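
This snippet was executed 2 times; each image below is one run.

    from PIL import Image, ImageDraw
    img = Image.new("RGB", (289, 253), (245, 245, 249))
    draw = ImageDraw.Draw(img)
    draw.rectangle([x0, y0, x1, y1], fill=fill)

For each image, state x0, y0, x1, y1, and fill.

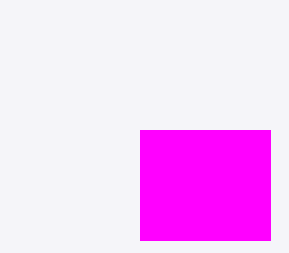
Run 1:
x0 = 140; y0 = 130; x1 = 270; y1 = 240; fill = 'magenta'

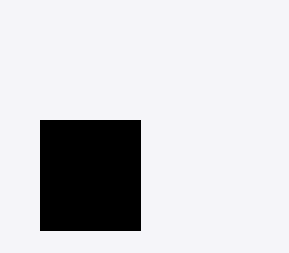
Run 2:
x0 = 40, y0 = 120, x1 = 140, y1 = 230, fill = 'black'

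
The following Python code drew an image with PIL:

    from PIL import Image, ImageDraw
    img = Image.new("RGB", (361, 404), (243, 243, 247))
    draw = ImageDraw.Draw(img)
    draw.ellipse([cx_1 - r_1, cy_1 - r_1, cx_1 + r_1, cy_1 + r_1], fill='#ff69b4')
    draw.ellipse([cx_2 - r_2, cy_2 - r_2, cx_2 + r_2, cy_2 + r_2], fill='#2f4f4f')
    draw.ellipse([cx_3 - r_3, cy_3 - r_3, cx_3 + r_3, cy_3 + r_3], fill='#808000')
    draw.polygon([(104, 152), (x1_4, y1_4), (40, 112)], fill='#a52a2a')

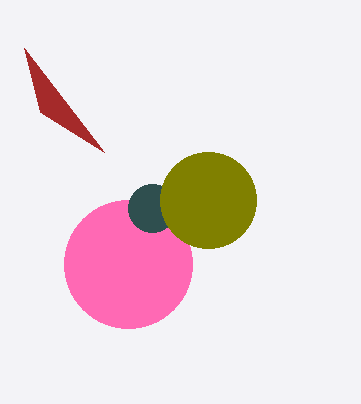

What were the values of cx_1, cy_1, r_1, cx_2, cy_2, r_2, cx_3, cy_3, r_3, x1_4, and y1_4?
cx_1 = 128, cy_1 = 264, r_1 = 64, cx_2 = 152, cy_2 = 208, r_2 = 24, cx_3 = 208, cy_3 = 200, r_3 = 48, x1_4 = 24, y1_4 = 48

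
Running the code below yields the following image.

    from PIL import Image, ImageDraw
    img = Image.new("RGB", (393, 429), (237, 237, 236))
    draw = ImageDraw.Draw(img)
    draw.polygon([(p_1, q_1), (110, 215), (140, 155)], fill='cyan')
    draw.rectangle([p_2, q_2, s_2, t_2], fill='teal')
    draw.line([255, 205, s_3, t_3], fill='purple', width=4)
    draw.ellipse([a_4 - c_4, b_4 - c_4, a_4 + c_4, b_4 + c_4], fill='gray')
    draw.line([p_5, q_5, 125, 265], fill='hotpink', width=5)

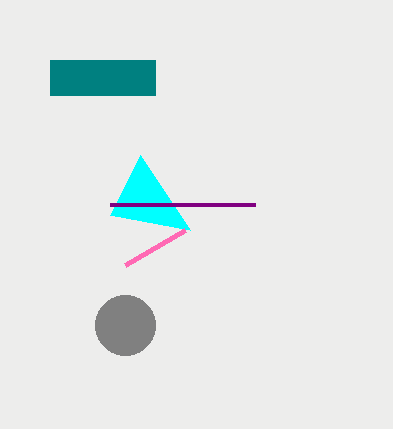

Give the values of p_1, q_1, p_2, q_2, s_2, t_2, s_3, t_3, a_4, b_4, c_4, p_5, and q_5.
p_1 = 190; q_1 = 230; p_2 = 50; q_2 = 60; s_2 = 155; t_2 = 95; s_3 = 110; t_3 = 205; a_4 = 125; b_4 = 325; c_4 = 30; p_5 = 185; q_5 = 230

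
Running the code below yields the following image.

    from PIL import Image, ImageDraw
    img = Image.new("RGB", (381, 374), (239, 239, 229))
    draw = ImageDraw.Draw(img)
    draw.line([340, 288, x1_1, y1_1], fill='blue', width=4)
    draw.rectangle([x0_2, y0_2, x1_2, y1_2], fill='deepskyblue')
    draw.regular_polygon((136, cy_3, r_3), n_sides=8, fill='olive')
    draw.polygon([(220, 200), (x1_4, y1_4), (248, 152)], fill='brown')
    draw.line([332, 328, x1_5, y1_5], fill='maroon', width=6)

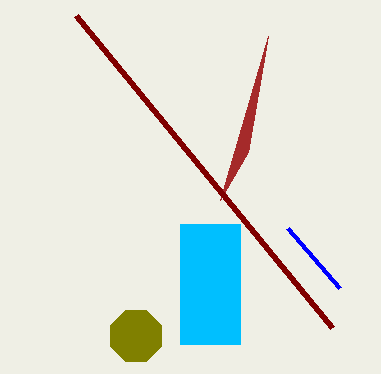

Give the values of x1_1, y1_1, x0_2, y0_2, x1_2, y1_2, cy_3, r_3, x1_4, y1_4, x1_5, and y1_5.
x1_1 = 288
y1_1 = 228
x0_2 = 180
y0_2 = 224
x1_2 = 240
y1_2 = 344
cy_3 = 336
r_3 = 28
x1_4 = 268
y1_4 = 36
x1_5 = 76
y1_5 = 16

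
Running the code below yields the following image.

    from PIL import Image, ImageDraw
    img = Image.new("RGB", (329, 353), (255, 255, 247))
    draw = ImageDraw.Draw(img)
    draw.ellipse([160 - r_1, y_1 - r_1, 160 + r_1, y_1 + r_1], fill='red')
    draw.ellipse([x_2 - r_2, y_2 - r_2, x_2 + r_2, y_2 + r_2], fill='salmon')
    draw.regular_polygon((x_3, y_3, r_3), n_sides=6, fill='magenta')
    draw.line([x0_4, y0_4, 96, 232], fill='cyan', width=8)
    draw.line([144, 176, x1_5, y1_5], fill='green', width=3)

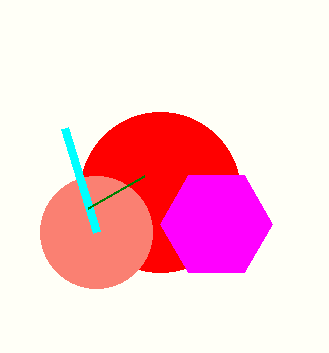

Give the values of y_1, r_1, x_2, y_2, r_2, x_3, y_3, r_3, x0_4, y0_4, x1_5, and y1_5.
y_1 = 192; r_1 = 80; x_2 = 96; y_2 = 232; r_2 = 56; x_3 = 216; y_3 = 224; r_3 = 56; x0_4 = 64; y0_4 = 128; x1_5 = 88; y1_5 = 208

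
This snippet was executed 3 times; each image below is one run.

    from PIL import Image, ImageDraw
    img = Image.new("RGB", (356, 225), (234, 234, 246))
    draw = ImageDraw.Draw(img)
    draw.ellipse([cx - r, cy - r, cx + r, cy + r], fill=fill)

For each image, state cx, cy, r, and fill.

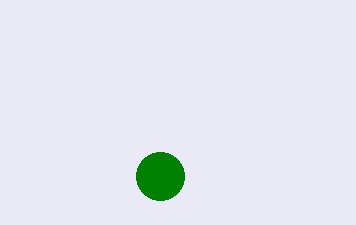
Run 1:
cx = 160; cy = 176; r = 24; fill = 'green'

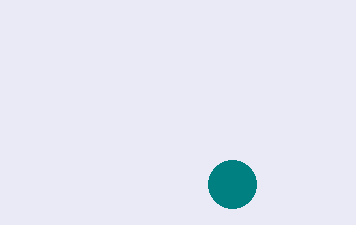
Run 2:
cx = 232, cy = 184, r = 24, fill = 'teal'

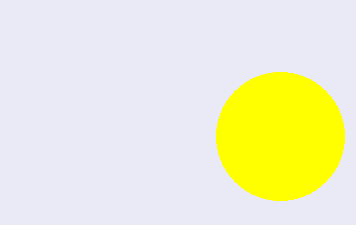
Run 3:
cx = 280
cy = 136
r = 64
fill = 'yellow'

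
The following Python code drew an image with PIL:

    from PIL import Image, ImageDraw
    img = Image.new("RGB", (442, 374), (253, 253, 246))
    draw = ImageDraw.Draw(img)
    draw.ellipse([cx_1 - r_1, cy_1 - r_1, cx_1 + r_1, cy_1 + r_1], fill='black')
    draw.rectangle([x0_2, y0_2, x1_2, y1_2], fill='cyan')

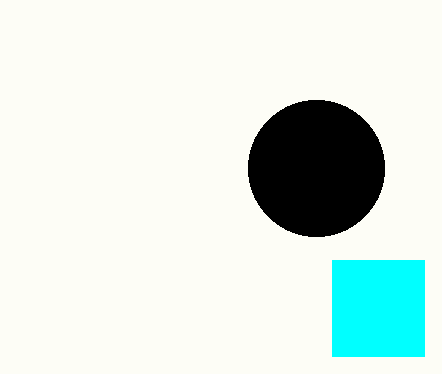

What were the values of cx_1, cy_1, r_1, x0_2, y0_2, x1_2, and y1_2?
cx_1 = 316
cy_1 = 168
r_1 = 68
x0_2 = 332
y0_2 = 260
x1_2 = 424
y1_2 = 356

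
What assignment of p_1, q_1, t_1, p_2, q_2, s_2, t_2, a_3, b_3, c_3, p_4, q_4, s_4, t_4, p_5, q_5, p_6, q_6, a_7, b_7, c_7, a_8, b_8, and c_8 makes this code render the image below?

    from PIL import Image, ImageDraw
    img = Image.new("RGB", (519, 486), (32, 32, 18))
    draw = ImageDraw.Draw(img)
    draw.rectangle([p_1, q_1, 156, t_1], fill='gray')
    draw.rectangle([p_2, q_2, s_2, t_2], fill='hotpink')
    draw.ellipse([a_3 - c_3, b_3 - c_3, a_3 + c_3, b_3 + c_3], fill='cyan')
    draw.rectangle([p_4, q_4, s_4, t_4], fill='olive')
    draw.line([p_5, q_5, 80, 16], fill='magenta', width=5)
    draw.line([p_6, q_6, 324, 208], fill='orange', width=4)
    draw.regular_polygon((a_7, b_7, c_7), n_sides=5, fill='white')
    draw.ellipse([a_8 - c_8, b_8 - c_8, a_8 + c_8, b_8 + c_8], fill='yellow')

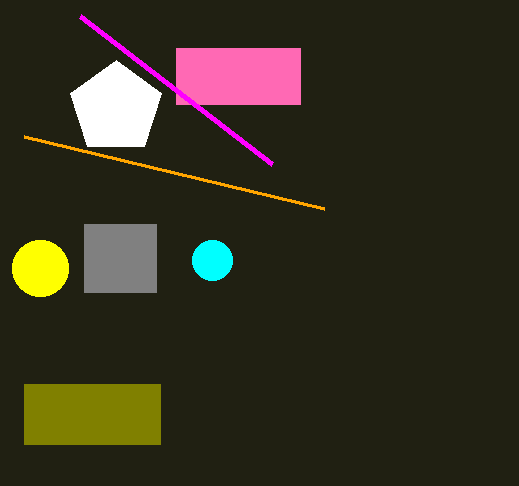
p_1 = 84
q_1 = 224
t_1 = 292
p_2 = 176
q_2 = 48
s_2 = 300
t_2 = 104
a_3 = 212
b_3 = 260
c_3 = 20
p_4 = 24
q_4 = 384
s_4 = 160
t_4 = 444
p_5 = 272
q_5 = 164
p_6 = 24
q_6 = 136
a_7 = 116
b_7 = 108
c_7 = 48
a_8 = 40
b_8 = 268
c_8 = 28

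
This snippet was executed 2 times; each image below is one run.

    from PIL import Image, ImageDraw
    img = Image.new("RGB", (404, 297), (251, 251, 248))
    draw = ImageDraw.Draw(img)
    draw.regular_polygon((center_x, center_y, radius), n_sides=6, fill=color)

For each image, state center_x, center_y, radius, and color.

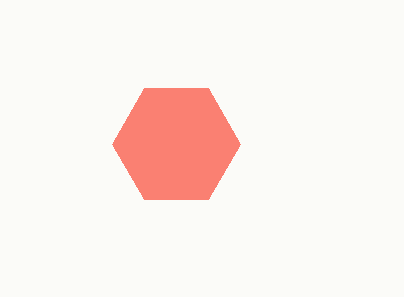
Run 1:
center_x = 176; center_y = 144; radius = 64; color = 'salmon'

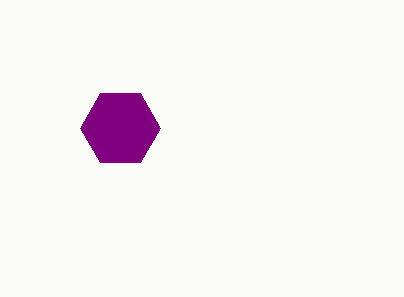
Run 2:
center_x = 120; center_y = 128; radius = 40; color = 'purple'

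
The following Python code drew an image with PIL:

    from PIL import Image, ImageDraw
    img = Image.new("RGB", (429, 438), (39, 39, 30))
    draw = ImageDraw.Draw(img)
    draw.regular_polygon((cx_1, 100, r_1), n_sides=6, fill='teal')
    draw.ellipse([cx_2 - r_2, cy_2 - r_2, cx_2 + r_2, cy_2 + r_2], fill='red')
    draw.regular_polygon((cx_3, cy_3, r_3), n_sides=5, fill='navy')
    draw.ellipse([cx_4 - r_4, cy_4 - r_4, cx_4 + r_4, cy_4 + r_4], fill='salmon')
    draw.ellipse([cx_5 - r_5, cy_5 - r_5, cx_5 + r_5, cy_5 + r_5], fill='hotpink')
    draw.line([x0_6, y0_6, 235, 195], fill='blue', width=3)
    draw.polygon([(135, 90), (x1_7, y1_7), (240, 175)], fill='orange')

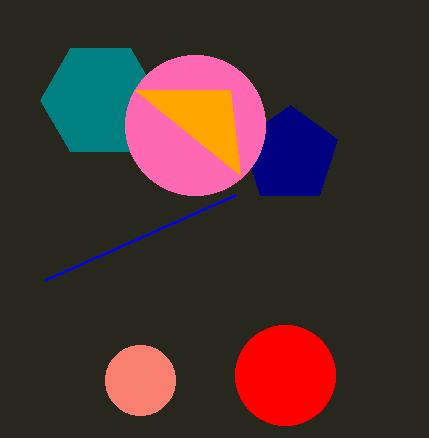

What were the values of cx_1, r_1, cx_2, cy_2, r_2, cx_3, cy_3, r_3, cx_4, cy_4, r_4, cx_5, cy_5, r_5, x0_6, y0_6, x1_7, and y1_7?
cx_1 = 100
r_1 = 60
cx_2 = 285
cy_2 = 375
r_2 = 50
cx_3 = 290
cy_3 = 155
r_3 = 50
cx_4 = 140
cy_4 = 380
r_4 = 35
cx_5 = 195
cy_5 = 125
r_5 = 70
x0_6 = 45
y0_6 = 280
x1_7 = 230
y1_7 = 90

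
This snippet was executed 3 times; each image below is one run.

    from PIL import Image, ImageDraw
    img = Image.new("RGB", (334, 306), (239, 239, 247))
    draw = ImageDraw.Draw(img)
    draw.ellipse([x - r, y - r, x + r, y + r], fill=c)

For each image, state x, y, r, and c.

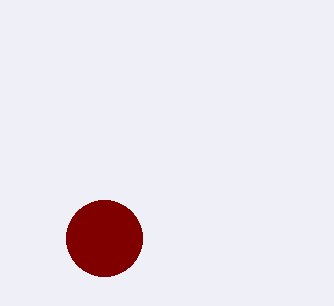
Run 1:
x = 104
y = 238
r = 38
c = 'maroon'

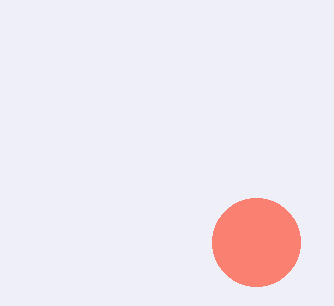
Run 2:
x = 256, y = 242, r = 44, c = 'salmon'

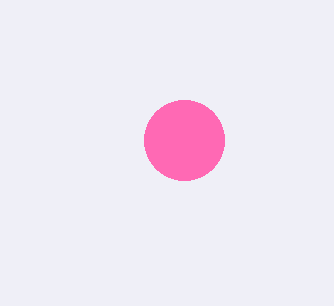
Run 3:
x = 184, y = 140, r = 40, c = 'hotpink'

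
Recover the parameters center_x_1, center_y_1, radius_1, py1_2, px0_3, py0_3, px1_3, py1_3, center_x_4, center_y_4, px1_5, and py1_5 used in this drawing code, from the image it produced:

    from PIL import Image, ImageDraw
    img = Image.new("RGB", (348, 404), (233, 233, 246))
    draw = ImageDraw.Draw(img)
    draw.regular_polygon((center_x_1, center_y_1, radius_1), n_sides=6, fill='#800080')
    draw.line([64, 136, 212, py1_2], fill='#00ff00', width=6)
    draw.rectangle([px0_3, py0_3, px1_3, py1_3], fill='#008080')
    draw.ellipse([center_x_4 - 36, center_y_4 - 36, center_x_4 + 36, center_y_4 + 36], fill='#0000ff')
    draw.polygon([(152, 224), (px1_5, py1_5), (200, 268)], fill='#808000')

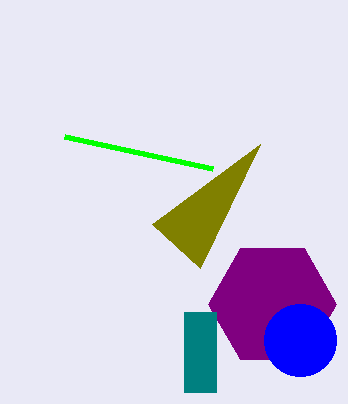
center_x_1 = 272; center_y_1 = 304; radius_1 = 64; py1_2 = 168; px0_3 = 184; py0_3 = 312; px1_3 = 216; py1_3 = 392; center_x_4 = 300; center_y_4 = 340; px1_5 = 260; py1_5 = 144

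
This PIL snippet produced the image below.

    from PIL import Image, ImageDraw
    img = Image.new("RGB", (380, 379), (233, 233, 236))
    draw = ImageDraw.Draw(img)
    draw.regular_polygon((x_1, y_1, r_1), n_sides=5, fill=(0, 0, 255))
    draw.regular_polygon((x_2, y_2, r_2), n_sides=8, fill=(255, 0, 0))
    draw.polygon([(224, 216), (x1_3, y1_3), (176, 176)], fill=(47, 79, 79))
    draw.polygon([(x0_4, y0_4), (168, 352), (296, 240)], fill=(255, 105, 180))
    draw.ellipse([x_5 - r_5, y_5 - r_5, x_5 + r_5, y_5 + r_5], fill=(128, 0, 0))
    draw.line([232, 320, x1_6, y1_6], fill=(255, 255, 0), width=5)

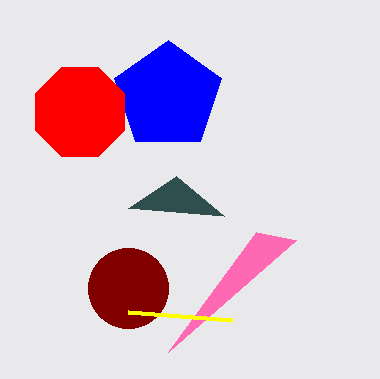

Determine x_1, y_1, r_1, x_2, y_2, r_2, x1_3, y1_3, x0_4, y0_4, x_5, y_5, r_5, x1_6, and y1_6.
x_1 = 168, y_1 = 96, r_1 = 56, x_2 = 80, y_2 = 112, r_2 = 48, x1_3 = 128, y1_3 = 208, x0_4 = 256, y0_4 = 232, x_5 = 128, y_5 = 288, r_5 = 40, x1_6 = 128, y1_6 = 312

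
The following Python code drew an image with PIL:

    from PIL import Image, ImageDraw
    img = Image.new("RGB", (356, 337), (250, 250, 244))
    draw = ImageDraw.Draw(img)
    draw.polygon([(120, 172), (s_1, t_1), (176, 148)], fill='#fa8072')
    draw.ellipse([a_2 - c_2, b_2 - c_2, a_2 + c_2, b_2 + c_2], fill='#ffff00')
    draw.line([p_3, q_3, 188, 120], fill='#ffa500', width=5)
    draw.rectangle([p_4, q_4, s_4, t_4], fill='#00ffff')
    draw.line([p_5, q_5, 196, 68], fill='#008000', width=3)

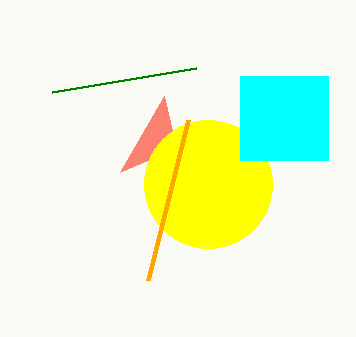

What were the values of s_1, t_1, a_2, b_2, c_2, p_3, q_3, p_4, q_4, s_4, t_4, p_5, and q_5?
s_1 = 164
t_1 = 96
a_2 = 208
b_2 = 184
c_2 = 64
p_3 = 148
q_3 = 280
p_4 = 240
q_4 = 76
s_4 = 328
t_4 = 160
p_5 = 52
q_5 = 92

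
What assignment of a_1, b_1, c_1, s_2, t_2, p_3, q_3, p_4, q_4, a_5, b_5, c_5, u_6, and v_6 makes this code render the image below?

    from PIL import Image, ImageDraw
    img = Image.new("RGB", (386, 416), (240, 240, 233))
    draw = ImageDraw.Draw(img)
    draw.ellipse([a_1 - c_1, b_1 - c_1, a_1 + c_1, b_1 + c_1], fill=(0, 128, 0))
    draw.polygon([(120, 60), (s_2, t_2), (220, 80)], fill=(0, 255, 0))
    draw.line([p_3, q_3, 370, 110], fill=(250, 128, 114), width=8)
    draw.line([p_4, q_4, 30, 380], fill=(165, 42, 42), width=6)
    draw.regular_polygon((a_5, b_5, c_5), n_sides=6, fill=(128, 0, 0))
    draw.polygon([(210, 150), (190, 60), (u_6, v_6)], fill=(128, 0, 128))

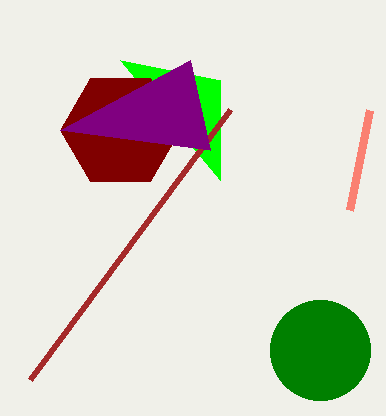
a_1 = 320
b_1 = 350
c_1 = 50
s_2 = 220
t_2 = 180
p_3 = 350
q_3 = 210
p_4 = 230
q_4 = 110
a_5 = 120
b_5 = 130
c_5 = 60
u_6 = 60
v_6 = 130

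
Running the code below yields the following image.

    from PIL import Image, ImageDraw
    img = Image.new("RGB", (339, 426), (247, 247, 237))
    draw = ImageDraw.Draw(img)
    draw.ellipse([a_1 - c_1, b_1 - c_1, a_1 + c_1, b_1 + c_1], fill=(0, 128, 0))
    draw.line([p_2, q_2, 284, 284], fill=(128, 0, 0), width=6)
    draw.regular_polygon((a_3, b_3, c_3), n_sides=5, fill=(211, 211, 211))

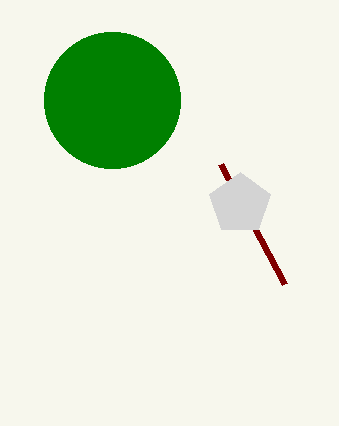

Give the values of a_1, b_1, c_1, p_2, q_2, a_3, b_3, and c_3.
a_1 = 112, b_1 = 100, c_1 = 68, p_2 = 220, q_2 = 164, a_3 = 240, b_3 = 204, c_3 = 32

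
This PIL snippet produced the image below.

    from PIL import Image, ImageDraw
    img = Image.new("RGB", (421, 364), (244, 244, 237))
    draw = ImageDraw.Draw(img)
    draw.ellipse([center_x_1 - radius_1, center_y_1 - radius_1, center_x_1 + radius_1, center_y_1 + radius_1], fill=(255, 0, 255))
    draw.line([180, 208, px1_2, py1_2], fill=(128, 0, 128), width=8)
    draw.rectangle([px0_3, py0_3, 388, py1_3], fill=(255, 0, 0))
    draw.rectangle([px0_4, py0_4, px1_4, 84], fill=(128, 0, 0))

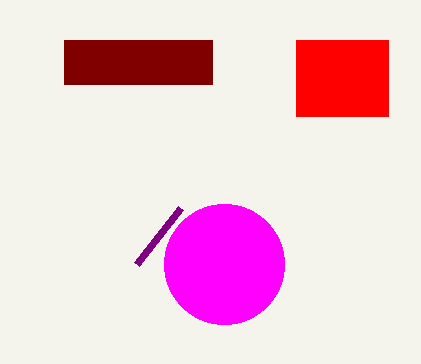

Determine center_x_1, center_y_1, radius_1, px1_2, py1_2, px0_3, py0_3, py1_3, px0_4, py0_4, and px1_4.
center_x_1 = 224, center_y_1 = 264, radius_1 = 60, px1_2 = 136, py1_2 = 264, px0_3 = 296, py0_3 = 40, py1_3 = 116, px0_4 = 64, py0_4 = 40, px1_4 = 212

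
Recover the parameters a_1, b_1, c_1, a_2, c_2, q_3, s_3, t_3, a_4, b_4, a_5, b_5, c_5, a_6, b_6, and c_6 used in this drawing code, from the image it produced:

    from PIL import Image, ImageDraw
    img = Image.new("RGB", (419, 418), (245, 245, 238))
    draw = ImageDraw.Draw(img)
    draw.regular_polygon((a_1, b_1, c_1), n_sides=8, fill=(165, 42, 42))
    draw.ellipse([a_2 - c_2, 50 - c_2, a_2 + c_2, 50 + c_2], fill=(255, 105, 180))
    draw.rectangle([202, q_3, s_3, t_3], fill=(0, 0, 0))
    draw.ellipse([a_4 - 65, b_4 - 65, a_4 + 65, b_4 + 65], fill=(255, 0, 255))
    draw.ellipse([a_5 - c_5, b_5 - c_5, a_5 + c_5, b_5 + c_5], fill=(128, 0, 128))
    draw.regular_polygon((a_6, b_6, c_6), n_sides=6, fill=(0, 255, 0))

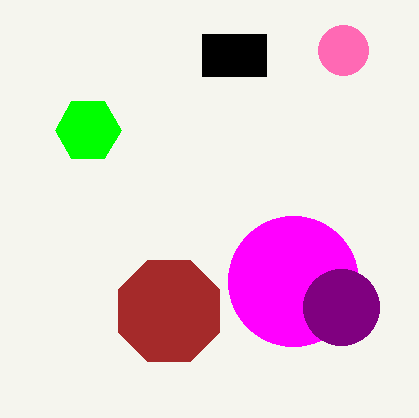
a_1 = 169
b_1 = 311
c_1 = 55
a_2 = 343
c_2 = 25
q_3 = 34
s_3 = 266
t_3 = 76
a_4 = 293
b_4 = 281
a_5 = 341
b_5 = 307
c_5 = 38
a_6 = 88
b_6 = 130
c_6 = 33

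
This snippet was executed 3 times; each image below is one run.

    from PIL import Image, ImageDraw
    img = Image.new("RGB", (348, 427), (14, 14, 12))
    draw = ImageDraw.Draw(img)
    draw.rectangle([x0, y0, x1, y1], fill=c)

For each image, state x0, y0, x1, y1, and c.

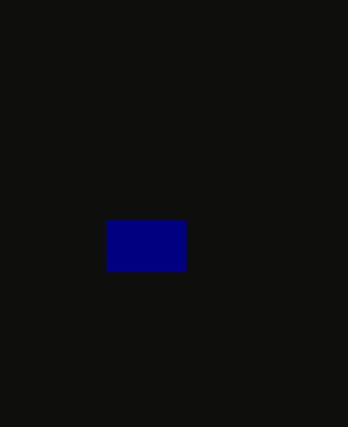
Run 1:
x0 = 105, y0 = 220, x1 = 185, y1 = 270, c = 'navy'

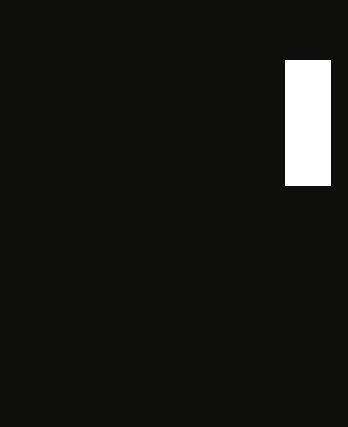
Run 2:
x0 = 285; y0 = 60; x1 = 330; y1 = 185; c = 'white'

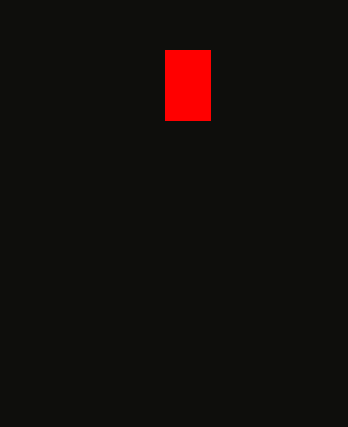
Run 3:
x0 = 165, y0 = 50, x1 = 210, y1 = 120, c = 'red'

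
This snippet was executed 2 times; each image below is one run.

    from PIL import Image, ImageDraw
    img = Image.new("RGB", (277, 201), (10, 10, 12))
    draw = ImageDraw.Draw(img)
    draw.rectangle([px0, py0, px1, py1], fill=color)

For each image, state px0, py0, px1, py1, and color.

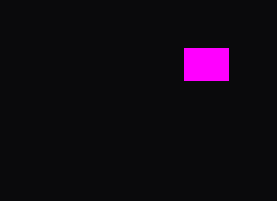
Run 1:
px0 = 184; py0 = 48; px1 = 228; py1 = 80; color = 'magenta'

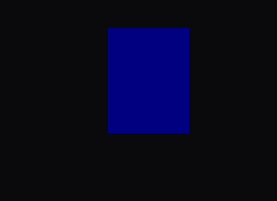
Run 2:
px0 = 108; py0 = 28; px1 = 188; py1 = 132; color = 'navy'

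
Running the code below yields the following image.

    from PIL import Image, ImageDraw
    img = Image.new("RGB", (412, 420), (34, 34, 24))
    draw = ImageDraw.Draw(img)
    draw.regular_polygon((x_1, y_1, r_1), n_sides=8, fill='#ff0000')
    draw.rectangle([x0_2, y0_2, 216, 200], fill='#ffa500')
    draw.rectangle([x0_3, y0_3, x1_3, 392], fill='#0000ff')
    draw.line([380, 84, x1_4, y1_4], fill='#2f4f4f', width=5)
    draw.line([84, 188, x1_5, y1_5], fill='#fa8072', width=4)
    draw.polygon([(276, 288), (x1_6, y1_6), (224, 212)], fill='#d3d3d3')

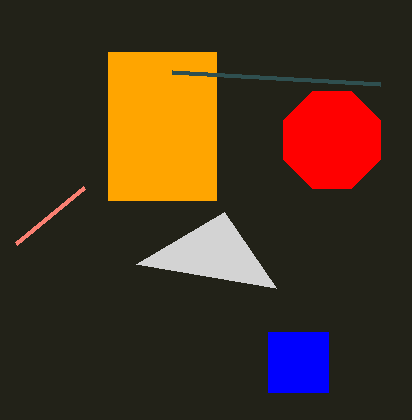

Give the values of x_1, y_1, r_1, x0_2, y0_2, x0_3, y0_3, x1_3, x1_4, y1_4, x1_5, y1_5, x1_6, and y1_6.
x_1 = 332
y_1 = 140
r_1 = 52
x0_2 = 108
y0_2 = 52
x0_3 = 268
y0_3 = 332
x1_3 = 328
x1_4 = 172
y1_4 = 72
x1_5 = 16
y1_5 = 244
x1_6 = 136
y1_6 = 264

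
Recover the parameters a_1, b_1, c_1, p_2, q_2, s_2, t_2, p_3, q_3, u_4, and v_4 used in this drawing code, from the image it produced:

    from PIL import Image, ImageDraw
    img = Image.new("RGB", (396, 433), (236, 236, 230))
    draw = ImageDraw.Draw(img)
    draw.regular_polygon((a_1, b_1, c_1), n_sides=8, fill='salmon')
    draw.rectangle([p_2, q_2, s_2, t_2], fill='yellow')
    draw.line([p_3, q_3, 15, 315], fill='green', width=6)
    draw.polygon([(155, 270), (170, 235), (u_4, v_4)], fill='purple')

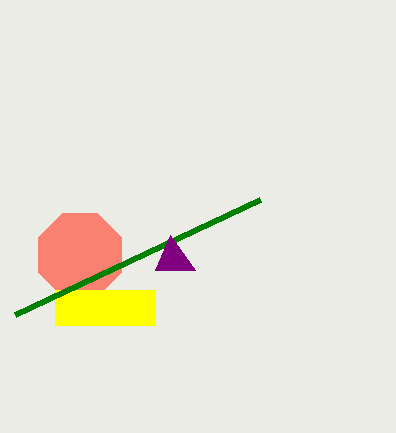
a_1 = 80
b_1 = 255
c_1 = 45
p_2 = 55
q_2 = 290
s_2 = 155
t_2 = 325
p_3 = 260
q_3 = 200
u_4 = 195
v_4 = 270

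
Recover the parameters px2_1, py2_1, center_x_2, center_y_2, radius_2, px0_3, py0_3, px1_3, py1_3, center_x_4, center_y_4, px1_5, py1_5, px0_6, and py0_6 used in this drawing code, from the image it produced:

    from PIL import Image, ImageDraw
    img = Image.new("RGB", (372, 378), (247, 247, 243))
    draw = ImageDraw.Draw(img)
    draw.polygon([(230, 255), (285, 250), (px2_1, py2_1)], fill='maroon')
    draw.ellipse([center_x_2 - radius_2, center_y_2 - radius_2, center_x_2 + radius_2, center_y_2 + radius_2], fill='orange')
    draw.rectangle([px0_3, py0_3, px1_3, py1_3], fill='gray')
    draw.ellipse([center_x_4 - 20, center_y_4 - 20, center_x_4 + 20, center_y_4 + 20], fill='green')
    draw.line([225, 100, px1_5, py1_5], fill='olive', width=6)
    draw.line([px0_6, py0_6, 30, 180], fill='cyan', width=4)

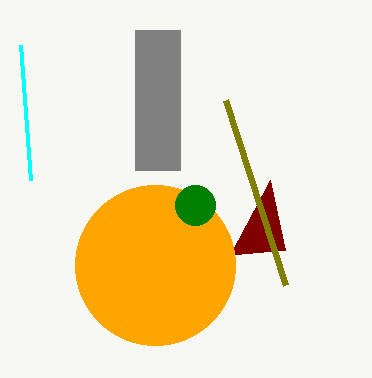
px2_1 = 270
py2_1 = 180
center_x_2 = 155
center_y_2 = 265
radius_2 = 80
px0_3 = 135
py0_3 = 30
px1_3 = 180
py1_3 = 170
center_x_4 = 195
center_y_4 = 205
px1_5 = 285
py1_5 = 285
px0_6 = 20
py0_6 = 45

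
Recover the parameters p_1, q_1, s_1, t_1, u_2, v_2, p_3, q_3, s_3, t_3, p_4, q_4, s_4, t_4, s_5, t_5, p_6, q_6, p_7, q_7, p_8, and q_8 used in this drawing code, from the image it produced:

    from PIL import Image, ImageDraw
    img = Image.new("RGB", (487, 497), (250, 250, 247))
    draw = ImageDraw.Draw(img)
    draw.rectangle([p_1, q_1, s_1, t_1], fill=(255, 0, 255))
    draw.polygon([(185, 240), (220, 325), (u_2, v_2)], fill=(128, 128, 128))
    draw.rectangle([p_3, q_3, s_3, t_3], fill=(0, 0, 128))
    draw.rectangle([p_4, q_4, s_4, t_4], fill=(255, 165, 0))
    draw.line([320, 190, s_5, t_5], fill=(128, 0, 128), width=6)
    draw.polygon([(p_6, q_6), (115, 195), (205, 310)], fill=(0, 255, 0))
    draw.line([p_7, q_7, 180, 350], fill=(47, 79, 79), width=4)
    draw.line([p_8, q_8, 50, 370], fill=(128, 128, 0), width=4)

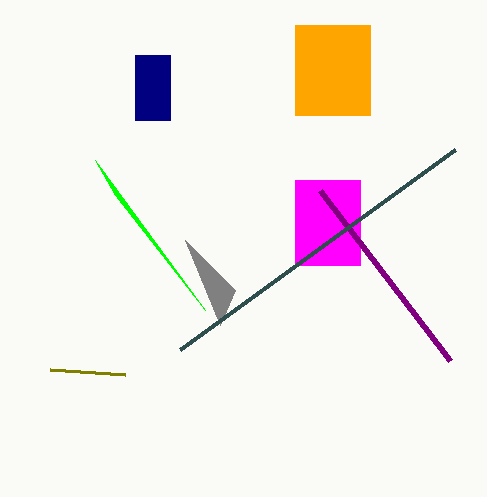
p_1 = 295; q_1 = 180; s_1 = 360; t_1 = 265; u_2 = 235; v_2 = 290; p_3 = 135; q_3 = 55; s_3 = 170; t_3 = 120; p_4 = 295; q_4 = 25; s_4 = 370; t_4 = 115; s_5 = 450; t_5 = 360; p_6 = 95; q_6 = 160; p_7 = 455; q_7 = 150; p_8 = 125; q_8 = 375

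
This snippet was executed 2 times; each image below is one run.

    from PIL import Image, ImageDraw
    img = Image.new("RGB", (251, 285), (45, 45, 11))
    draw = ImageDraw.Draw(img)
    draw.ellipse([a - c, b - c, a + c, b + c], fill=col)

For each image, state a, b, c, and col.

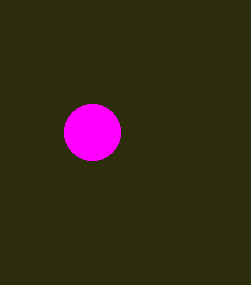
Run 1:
a = 92, b = 132, c = 28, col = 'magenta'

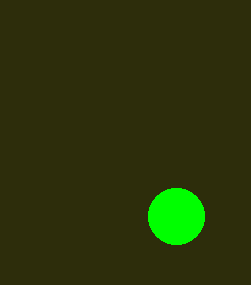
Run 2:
a = 176, b = 216, c = 28, col = 'lime'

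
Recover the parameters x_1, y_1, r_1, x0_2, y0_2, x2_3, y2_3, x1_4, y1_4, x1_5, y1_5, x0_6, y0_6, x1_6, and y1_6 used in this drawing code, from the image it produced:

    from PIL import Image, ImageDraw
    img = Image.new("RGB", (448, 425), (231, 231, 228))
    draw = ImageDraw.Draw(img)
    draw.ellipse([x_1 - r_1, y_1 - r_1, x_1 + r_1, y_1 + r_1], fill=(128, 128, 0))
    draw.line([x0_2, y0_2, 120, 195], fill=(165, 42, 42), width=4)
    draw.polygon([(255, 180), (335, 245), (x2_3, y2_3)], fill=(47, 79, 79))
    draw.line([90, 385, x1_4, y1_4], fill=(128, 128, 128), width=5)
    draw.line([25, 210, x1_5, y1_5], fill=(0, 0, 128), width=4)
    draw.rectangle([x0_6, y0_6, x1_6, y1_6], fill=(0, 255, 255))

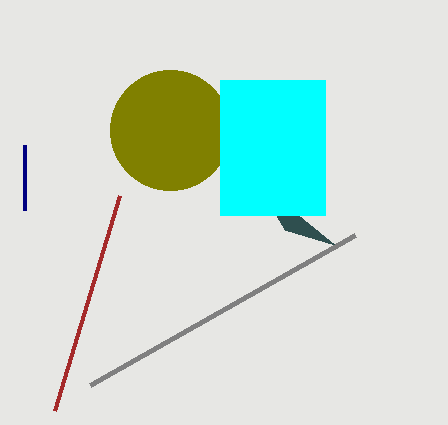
x_1 = 170
y_1 = 130
r_1 = 60
x0_2 = 55
y0_2 = 410
x2_3 = 285
y2_3 = 230
x1_4 = 355
y1_4 = 235
x1_5 = 25
y1_5 = 145
x0_6 = 220
y0_6 = 80
x1_6 = 325
y1_6 = 215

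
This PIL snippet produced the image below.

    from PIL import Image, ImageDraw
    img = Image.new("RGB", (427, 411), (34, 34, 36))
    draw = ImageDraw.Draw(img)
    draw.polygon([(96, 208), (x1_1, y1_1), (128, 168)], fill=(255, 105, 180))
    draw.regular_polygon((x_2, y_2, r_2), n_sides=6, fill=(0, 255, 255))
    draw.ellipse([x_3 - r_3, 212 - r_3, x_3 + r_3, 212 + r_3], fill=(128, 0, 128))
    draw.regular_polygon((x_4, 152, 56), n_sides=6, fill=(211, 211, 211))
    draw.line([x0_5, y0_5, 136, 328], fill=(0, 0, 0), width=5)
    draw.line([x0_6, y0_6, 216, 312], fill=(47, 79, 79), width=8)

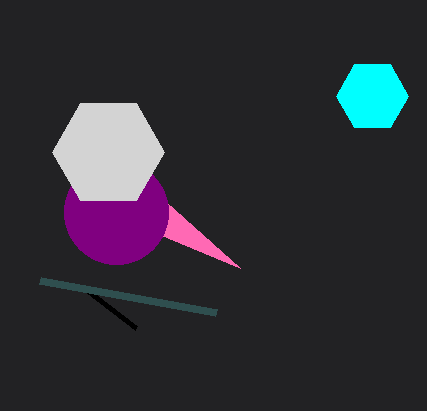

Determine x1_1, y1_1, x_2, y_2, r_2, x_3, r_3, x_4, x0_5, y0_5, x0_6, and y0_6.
x1_1 = 240, y1_1 = 268, x_2 = 372, y_2 = 96, r_2 = 36, x_3 = 116, r_3 = 52, x_4 = 108, x0_5 = 84, y0_5 = 288, x0_6 = 40, y0_6 = 280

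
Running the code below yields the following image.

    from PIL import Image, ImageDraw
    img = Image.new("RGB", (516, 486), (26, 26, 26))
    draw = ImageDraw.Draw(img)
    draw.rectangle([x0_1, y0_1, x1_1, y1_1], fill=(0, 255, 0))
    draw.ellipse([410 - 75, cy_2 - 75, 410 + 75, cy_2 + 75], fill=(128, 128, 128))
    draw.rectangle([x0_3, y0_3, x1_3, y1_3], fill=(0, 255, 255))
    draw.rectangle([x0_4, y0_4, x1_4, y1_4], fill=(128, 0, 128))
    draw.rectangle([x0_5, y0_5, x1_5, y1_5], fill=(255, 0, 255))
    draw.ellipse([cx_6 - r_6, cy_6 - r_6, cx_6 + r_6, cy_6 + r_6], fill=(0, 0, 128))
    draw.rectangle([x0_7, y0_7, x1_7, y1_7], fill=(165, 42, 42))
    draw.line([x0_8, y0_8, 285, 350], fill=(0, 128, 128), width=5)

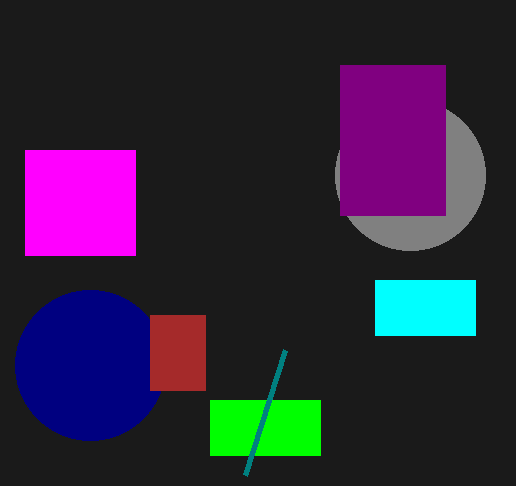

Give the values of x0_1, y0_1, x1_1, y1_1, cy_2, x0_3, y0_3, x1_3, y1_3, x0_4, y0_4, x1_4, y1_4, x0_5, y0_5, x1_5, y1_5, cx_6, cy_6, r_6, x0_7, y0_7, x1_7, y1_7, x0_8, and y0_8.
x0_1 = 210, y0_1 = 400, x1_1 = 320, y1_1 = 455, cy_2 = 175, x0_3 = 375, y0_3 = 280, x1_3 = 475, y1_3 = 335, x0_4 = 340, y0_4 = 65, x1_4 = 445, y1_4 = 215, x0_5 = 25, y0_5 = 150, x1_5 = 135, y1_5 = 255, cx_6 = 90, cy_6 = 365, r_6 = 75, x0_7 = 150, y0_7 = 315, x1_7 = 205, y1_7 = 390, x0_8 = 245, y0_8 = 475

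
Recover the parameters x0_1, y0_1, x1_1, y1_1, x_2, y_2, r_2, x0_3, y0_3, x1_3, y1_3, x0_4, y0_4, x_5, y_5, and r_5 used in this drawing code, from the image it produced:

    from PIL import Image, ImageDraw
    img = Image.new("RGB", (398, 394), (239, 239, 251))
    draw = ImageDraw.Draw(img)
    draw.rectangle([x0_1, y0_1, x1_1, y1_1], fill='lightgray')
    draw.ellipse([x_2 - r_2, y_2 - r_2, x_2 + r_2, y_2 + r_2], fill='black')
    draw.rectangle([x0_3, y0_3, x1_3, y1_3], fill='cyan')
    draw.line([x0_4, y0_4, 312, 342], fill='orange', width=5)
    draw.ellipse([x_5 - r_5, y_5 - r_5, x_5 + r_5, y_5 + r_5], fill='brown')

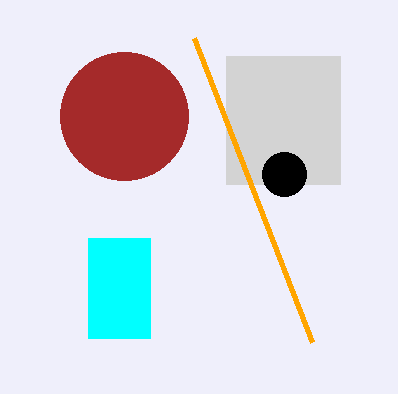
x0_1 = 226; y0_1 = 56; x1_1 = 340; y1_1 = 184; x_2 = 284; y_2 = 174; r_2 = 22; x0_3 = 88; y0_3 = 238; x1_3 = 150; y1_3 = 338; x0_4 = 194; y0_4 = 38; x_5 = 124; y_5 = 116; r_5 = 64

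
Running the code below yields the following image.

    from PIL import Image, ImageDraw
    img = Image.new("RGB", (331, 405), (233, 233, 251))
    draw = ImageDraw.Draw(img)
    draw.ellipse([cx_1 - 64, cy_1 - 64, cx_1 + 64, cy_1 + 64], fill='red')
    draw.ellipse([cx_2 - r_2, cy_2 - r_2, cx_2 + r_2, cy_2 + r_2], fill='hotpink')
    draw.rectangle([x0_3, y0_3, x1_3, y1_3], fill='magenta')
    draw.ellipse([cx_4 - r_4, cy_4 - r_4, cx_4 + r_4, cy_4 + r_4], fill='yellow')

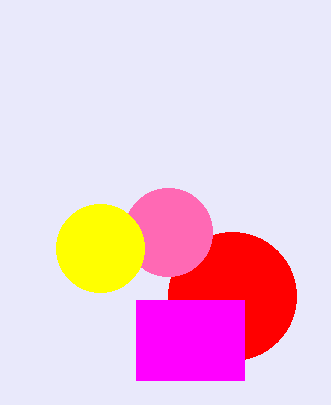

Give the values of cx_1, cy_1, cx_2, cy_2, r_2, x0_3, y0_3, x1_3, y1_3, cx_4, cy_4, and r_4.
cx_1 = 232, cy_1 = 296, cx_2 = 168, cy_2 = 232, r_2 = 44, x0_3 = 136, y0_3 = 300, x1_3 = 244, y1_3 = 380, cx_4 = 100, cy_4 = 248, r_4 = 44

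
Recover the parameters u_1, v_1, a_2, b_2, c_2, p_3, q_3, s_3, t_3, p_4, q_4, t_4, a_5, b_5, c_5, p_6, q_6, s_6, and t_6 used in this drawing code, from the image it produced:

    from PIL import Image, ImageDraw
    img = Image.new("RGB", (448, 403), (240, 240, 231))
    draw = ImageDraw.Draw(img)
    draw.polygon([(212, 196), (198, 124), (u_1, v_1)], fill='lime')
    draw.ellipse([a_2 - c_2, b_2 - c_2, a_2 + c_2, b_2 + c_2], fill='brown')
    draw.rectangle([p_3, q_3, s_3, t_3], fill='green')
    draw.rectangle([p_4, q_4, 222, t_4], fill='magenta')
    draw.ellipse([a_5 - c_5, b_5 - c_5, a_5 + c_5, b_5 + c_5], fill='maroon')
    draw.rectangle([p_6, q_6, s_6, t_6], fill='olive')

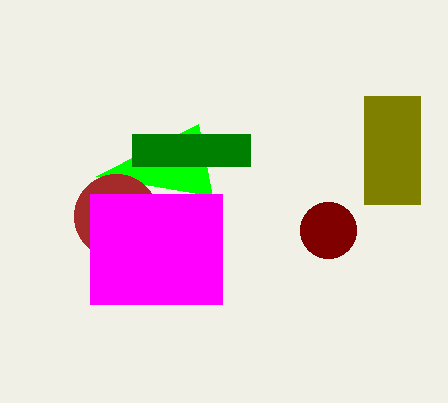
u_1 = 96
v_1 = 176
a_2 = 116
b_2 = 216
c_2 = 42
p_3 = 132
q_3 = 134
s_3 = 250
t_3 = 166
p_4 = 90
q_4 = 194
t_4 = 304
a_5 = 328
b_5 = 230
c_5 = 28
p_6 = 364
q_6 = 96
s_6 = 420
t_6 = 204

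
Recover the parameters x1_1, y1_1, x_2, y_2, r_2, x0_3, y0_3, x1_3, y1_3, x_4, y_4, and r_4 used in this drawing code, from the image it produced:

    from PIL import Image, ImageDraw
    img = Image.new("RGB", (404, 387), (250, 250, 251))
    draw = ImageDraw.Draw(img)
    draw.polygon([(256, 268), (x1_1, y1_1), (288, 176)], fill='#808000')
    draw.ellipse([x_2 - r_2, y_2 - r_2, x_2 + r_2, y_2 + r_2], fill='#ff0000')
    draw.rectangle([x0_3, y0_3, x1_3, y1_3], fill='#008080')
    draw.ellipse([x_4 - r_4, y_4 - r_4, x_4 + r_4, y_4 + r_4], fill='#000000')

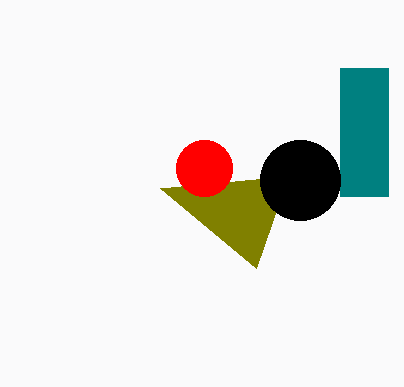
x1_1 = 160; y1_1 = 188; x_2 = 204; y_2 = 168; r_2 = 28; x0_3 = 340; y0_3 = 68; x1_3 = 388; y1_3 = 196; x_4 = 300; y_4 = 180; r_4 = 40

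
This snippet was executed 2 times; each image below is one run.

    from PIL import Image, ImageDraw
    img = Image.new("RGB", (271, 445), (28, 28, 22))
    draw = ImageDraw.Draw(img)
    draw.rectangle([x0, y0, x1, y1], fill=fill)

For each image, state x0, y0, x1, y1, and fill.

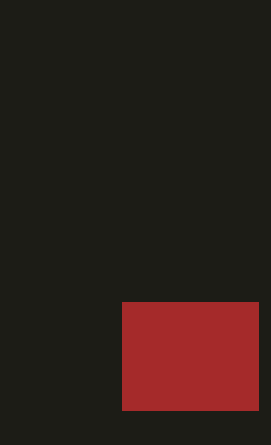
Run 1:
x0 = 122, y0 = 302, x1 = 258, y1 = 410, fill = 'brown'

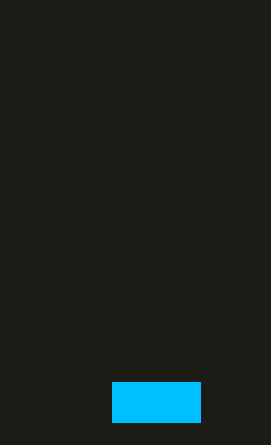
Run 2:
x0 = 112; y0 = 382; x1 = 200; y1 = 422; fill = 'deepskyblue'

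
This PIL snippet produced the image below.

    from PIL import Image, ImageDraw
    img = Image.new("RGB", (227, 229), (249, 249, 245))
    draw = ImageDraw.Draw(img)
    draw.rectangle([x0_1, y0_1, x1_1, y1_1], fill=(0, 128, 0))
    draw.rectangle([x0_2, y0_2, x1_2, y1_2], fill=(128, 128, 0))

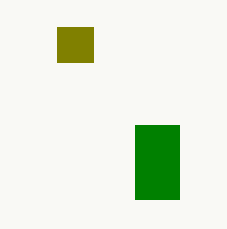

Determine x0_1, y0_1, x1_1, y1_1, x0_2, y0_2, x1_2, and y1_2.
x0_1 = 135
y0_1 = 125
x1_1 = 179
y1_1 = 199
x0_2 = 57
y0_2 = 27
x1_2 = 93
y1_2 = 62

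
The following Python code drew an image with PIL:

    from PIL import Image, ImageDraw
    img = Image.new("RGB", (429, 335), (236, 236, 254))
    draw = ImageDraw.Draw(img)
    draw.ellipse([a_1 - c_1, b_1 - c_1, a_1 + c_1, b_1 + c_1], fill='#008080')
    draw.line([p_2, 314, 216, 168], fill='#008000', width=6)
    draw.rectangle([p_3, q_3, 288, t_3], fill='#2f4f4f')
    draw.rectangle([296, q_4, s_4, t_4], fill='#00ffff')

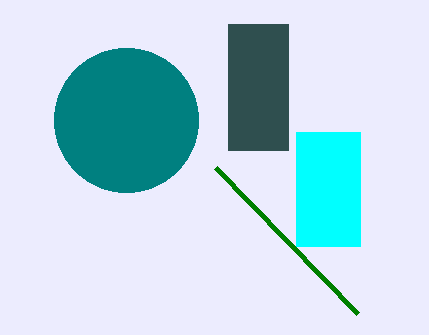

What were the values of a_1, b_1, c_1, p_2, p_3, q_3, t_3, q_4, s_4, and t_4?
a_1 = 126
b_1 = 120
c_1 = 72
p_2 = 358
p_3 = 228
q_3 = 24
t_3 = 150
q_4 = 132
s_4 = 360
t_4 = 246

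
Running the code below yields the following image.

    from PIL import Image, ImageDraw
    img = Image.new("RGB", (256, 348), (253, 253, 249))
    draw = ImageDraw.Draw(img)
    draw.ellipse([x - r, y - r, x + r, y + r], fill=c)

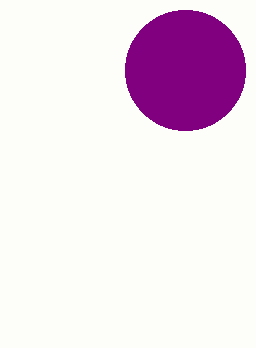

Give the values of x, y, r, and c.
x = 185, y = 70, r = 60, c = 'purple'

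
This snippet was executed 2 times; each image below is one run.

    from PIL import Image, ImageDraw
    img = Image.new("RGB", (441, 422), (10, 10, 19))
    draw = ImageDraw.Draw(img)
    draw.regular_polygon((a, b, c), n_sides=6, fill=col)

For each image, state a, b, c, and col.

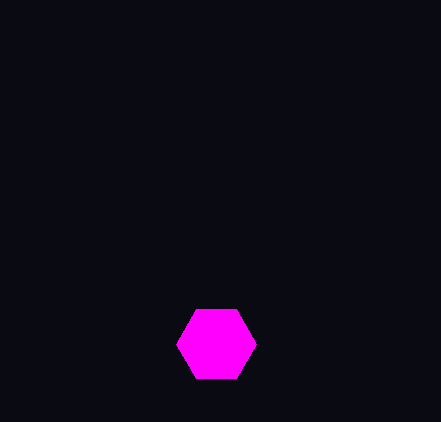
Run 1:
a = 216, b = 344, c = 40, col = 'magenta'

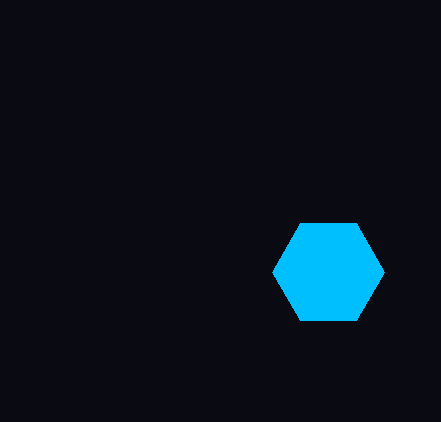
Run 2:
a = 328
b = 272
c = 56
col = 'deepskyblue'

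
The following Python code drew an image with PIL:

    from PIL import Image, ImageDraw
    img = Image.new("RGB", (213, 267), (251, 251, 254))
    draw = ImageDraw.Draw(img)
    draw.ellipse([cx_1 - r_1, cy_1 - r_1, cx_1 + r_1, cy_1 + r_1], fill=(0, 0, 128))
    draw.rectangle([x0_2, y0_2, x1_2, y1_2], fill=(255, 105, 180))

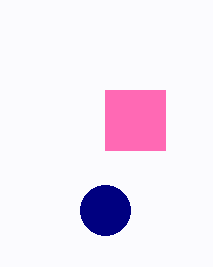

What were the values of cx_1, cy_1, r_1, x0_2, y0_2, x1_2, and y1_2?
cx_1 = 105; cy_1 = 210; r_1 = 25; x0_2 = 105; y0_2 = 90; x1_2 = 165; y1_2 = 150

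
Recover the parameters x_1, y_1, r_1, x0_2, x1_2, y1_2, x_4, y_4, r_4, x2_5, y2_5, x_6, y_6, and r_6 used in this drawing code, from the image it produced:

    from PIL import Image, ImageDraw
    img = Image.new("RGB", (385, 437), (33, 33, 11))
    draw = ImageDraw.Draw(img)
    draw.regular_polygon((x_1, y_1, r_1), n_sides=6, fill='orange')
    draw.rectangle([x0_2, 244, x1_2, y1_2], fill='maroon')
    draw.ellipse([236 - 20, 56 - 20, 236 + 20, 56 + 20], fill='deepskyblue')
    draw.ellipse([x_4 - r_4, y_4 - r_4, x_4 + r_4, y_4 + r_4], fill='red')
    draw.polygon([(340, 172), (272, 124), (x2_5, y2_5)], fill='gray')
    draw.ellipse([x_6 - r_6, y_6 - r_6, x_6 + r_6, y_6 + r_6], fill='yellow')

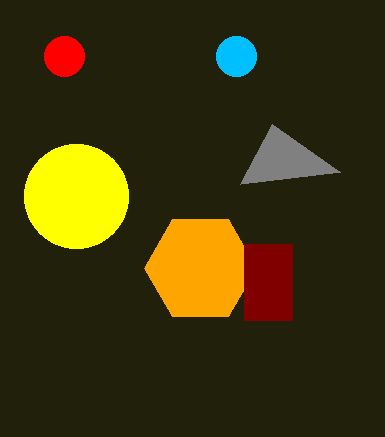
x_1 = 200; y_1 = 268; r_1 = 56; x0_2 = 244; x1_2 = 292; y1_2 = 320; x_4 = 64; y_4 = 56; r_4 = 20; x2_5 = 240; y2_5 = 184; x_6 = 76; y_6 = 196; r_6 = 52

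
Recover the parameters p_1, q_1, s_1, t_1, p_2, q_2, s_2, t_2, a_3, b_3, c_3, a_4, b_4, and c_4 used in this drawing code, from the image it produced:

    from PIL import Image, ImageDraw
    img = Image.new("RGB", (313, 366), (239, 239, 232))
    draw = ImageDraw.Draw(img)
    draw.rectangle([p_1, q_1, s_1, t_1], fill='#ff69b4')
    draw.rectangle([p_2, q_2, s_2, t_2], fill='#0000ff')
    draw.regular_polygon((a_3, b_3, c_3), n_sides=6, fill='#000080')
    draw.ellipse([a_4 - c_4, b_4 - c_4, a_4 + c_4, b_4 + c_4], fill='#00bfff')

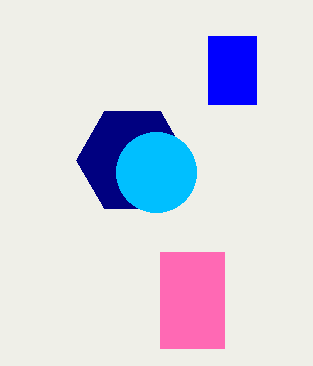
p_1 = 160, q_1 = 252, s_1 = 224, t_1 = 348, p_2 = 208, q_2 = 36, s_2 = 256, t_2 = 104, a_3 = 132, b_3 = 160, c_3 = 56, a_4 = 156, b_4 = 172, c_4 = 40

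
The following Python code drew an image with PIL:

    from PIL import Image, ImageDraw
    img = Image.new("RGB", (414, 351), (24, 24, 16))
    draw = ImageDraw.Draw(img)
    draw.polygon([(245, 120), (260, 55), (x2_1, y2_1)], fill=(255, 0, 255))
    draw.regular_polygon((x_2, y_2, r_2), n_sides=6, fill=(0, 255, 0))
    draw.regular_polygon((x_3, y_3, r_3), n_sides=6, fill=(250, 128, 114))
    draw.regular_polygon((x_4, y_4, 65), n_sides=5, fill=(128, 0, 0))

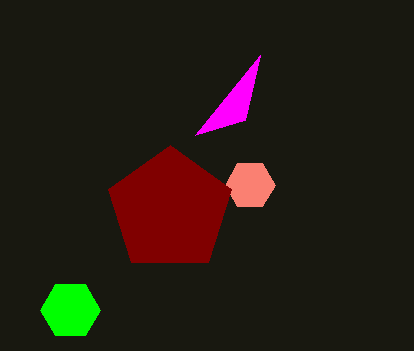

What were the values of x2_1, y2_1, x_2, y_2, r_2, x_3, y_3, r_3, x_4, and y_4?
x2_1 = 195; y2_1 = 135; x_2 = 70; y_2 = 310; r_2 = 30; x_3 = 250; y_3 = 185; r_3 = 25; x_4 = 170; y_4 = 210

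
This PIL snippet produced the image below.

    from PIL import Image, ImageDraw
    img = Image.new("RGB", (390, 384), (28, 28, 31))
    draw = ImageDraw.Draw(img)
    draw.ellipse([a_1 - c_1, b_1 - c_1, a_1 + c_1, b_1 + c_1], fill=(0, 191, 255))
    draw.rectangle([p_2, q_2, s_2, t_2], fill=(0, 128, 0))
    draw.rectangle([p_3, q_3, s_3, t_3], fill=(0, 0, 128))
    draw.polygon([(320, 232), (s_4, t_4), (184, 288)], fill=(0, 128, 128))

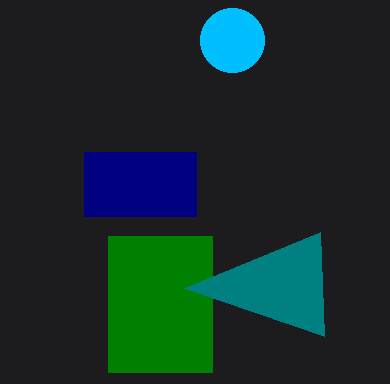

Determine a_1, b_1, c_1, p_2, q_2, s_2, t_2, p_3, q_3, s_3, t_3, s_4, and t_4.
a_1 = 232
b_1 = 40
c_1 = 32
p_2 = 108
q_2 = 236
s_2 = 212
t_2 = 372
p_3 = 84
q_3 = 152
s_3 = 196
t_3 = 216
s_4 = 324
t_4 = 336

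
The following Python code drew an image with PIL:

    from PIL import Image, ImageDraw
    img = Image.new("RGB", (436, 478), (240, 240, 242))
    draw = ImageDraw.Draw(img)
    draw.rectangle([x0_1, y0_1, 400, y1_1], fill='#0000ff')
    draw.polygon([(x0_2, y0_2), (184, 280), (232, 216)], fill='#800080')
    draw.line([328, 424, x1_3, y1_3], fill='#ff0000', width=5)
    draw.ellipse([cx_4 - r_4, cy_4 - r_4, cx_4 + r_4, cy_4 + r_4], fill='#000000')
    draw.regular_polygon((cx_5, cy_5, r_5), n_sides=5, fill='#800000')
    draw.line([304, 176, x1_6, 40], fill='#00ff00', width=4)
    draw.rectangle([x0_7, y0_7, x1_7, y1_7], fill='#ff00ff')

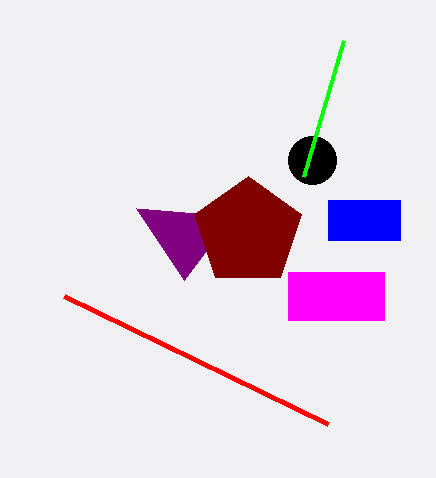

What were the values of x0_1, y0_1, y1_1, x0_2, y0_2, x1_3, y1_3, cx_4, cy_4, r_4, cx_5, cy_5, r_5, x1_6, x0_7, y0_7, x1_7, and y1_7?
x0_1 = 328, y0_1 = 200, y1_1 = 240, x0_2 = 136, y0_2 = 208, x1_3 = 64, y1_3 = 296, cx_4 = 312, cy_4 = 160, r_4 = 24, cx_5 = 248, cy_5 = 232, r_5 = 56, x1_6 = 344, x0_7 = 288, y0_7 = 272, x1_7 = 384, y1_7 = 320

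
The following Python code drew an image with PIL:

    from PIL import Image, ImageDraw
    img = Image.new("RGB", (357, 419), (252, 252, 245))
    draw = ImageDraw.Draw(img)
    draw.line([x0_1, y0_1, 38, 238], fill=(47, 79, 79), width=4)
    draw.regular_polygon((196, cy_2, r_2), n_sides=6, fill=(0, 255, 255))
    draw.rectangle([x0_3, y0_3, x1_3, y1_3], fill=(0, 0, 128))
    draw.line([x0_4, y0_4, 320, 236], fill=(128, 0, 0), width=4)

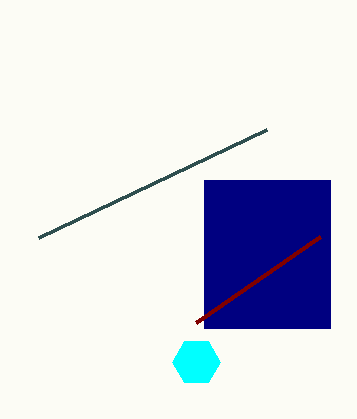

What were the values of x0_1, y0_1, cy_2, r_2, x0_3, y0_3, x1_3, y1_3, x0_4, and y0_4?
x0_1 = 266
y0_1 = 130
cy_2 = 362
r_2 = 24
x0_3 = 204
y0_3 = 180
x1_3 = 330
y1_3 = 328
x0_4 = 196
y0_4 = 322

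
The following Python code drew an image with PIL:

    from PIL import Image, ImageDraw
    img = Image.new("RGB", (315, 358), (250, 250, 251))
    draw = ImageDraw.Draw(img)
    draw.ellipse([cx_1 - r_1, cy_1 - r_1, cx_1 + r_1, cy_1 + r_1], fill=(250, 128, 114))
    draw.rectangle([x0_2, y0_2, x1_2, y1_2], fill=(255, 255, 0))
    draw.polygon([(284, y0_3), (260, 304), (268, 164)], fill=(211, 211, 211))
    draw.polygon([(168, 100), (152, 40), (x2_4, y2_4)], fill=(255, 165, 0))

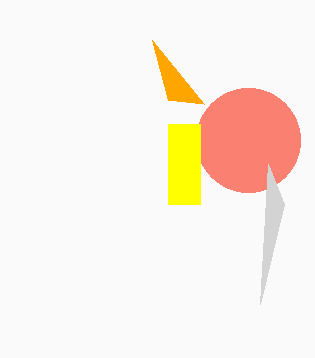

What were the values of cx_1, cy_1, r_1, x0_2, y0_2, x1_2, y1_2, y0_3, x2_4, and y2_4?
cx_1 = 248
cy_1 = 140
r_1 = 52
x0_2 = 168
y0_2 = 124
x1_2 = 200
y1_2 = 204
y0_3 = 204
x2_4 = 204
y2_4 = 104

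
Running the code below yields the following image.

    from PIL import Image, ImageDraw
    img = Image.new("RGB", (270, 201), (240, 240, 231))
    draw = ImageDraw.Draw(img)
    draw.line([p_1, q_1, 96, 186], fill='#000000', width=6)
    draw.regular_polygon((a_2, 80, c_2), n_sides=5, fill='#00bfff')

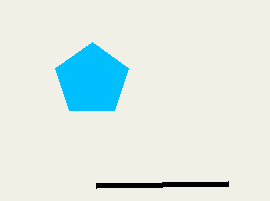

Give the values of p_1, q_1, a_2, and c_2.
p_1 = 228; q_1 = 184; a_2 = 92; c_2 = 38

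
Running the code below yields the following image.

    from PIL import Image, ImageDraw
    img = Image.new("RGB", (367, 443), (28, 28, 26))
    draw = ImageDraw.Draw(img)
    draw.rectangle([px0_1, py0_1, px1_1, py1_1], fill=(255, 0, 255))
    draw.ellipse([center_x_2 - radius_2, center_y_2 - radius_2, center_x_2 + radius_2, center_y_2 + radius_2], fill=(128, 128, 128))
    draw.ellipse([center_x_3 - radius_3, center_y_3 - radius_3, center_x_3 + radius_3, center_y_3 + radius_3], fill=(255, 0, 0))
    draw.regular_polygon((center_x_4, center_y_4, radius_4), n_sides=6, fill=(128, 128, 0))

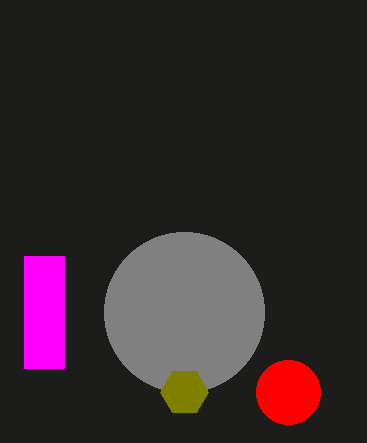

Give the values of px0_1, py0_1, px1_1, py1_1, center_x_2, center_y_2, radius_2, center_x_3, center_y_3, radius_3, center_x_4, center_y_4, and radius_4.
px0_1 = 24; py0_1 = 256; px1_1 = 64; py1_1 = 368; center_x_2 = 184; center_y_2 = 312; radius_2 = 80; center_x_3 = 288; center_y_3 = 392; radius_3 = 32; center_x_4 = 184; center_y_4 = 392; radius_4 = 24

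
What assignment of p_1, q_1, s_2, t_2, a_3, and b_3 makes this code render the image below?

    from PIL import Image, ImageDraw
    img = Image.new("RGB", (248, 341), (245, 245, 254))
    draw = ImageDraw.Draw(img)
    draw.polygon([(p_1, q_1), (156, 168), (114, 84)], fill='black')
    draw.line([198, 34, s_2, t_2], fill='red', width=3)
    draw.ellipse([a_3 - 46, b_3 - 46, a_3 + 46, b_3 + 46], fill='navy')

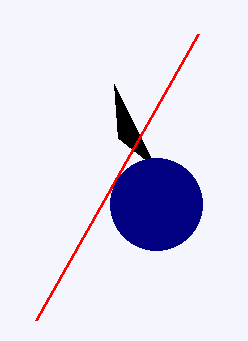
p_1 = 118
q_1 = 138
s_2 = 36
t_2 = 320
a_3 = 156
b_3 = 204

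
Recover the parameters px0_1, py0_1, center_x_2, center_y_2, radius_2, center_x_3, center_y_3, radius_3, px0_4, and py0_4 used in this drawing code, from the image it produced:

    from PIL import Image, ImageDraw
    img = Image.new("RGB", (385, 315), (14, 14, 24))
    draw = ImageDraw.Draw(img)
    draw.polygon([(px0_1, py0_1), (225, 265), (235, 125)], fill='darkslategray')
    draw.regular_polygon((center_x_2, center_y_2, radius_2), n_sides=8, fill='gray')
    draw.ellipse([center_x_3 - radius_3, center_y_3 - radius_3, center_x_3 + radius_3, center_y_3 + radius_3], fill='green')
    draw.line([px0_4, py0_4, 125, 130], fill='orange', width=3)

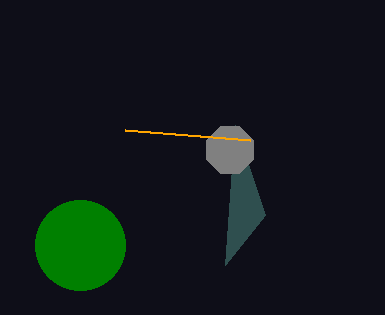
px0_1 = 265, py0_1 = 215, center_x_2 = 230, center_y_2 = 150, radius_2 = 25, center_x_3 = 80, center_y_3 = 245, radius_3 = 45, px0_4 = 250, py0_4 = 140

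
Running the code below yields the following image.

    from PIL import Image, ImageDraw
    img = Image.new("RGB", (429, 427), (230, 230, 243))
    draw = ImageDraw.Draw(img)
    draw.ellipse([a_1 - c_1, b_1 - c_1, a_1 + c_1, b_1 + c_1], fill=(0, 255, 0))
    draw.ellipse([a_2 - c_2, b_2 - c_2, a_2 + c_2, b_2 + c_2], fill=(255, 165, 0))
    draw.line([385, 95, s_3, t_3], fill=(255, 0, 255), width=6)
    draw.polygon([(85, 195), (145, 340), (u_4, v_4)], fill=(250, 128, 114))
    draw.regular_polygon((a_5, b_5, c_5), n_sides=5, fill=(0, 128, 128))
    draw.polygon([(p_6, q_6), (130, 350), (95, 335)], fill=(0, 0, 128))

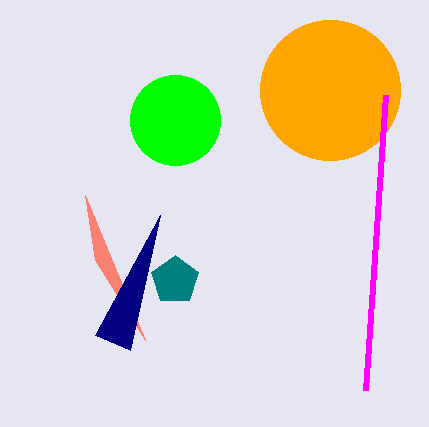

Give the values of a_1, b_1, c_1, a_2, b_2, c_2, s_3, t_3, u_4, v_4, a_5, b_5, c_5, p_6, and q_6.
a_1 = 175, b_1 = 120, c_1 = 45, a_2 = 330, b_2 = 90, c_2 = 70, s_3 = 365, t_3 = 390, u_4 = 95, v_4 = 260, a_5 = 175, b_5 = 280, c_5 = 25, p_6 = 160, q_6 = 215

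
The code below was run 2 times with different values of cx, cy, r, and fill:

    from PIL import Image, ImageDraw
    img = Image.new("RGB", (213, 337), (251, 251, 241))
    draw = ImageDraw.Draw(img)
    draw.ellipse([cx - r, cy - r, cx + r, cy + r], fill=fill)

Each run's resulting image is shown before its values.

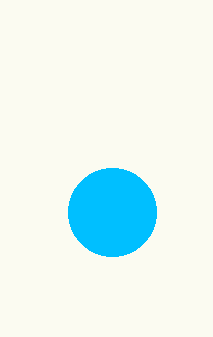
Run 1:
cx = 112
cy = 212
r = 44
fill = 'deepskyblue'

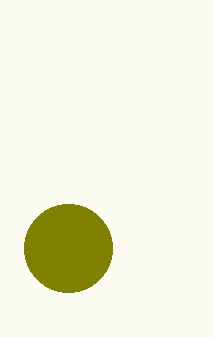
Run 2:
cx = 68
cy = 248
r = 44
fill = 'olive'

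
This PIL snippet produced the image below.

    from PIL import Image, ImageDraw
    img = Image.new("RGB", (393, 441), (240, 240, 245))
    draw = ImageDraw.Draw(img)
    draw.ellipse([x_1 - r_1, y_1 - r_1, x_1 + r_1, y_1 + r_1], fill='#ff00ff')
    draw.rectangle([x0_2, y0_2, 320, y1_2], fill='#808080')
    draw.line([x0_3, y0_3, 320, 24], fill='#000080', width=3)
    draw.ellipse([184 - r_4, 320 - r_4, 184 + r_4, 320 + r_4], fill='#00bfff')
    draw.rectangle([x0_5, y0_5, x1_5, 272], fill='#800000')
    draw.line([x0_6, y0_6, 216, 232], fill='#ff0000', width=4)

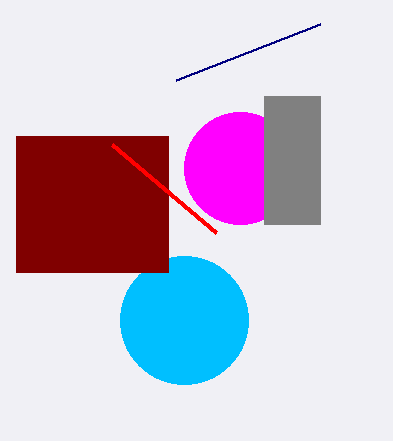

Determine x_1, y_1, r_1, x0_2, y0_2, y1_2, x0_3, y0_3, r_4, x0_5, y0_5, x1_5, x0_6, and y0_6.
x_1 = 240
y_1 = 168
r_1 = 56
x0_2 = 264
y0_2 = 96
y1_2 = 224
x0_3 = 176
y0_3 = 80
r_4 = 64
x0_5 = 16
y0_5 = 136
x1_5 = 168
x0_6 = 112
y0_6 = 144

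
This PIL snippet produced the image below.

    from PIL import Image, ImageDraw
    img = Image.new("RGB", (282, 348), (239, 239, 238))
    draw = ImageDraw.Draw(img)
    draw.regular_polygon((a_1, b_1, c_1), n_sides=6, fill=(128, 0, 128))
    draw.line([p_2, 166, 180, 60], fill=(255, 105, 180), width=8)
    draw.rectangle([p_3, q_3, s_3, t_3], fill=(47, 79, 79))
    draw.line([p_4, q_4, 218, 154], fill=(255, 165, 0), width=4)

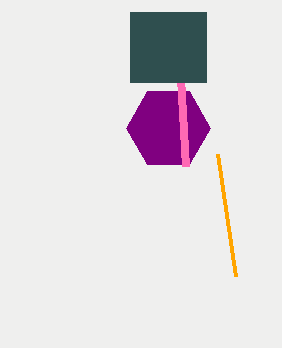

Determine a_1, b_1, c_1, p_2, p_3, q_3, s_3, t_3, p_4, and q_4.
a_1 = 168
b_1 = 128
c_1 = 42
p_2 = 186
p_3 = 130
q_3 = 12
s_3 = 206
t_3 = 82
p_4 = 236
q_4 = 276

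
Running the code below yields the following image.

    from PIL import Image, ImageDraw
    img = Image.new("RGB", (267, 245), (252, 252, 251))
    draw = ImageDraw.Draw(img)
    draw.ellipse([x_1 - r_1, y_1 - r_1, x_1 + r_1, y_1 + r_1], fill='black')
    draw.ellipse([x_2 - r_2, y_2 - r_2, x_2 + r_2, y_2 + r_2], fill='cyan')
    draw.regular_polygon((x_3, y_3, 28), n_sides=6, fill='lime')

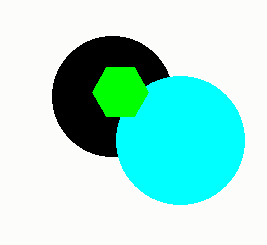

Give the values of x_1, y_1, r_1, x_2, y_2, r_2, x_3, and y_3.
x_1 = 112
y_1 = 96
r_1 = 60
x_2 = 180
y_2 = 140
r_2 = 64
x_3 = 120
y_3 = 92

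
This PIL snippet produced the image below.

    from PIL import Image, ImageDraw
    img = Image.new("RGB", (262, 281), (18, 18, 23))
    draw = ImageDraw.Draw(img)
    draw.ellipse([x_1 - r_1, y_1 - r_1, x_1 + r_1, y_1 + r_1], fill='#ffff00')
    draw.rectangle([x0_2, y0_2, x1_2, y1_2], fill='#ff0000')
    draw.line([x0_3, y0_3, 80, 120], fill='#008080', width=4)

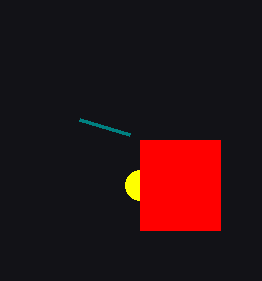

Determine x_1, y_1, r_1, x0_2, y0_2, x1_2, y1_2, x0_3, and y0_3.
x_1 = 140
y_1 = 185
r_1 = 15
x0_2 = 140
y0_2 = 140
x1_2 = 220
y1_2 = 230
x0_3 = 130
y0_3 = 135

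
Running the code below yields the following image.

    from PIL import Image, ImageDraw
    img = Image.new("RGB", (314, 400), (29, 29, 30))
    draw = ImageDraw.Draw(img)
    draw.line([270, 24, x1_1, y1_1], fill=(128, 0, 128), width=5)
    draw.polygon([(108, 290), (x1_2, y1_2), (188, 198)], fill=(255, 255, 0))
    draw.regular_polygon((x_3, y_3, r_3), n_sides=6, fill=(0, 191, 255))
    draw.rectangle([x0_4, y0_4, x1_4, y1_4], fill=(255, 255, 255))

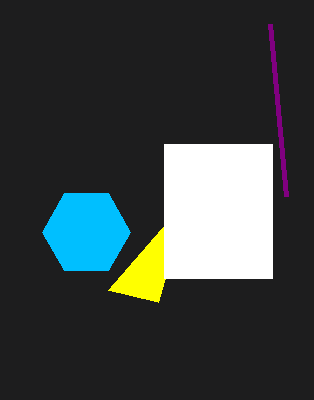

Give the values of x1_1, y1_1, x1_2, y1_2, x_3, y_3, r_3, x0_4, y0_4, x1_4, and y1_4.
x1_1 = 286; y1_1 = 196; x1_2 = 158; y1_2 = 302; x_3 = 86; y_3 = 232; r_3 = 44; x0_4 = 164; y0_4 = 144; x1_4 = 272; y1_4 = 278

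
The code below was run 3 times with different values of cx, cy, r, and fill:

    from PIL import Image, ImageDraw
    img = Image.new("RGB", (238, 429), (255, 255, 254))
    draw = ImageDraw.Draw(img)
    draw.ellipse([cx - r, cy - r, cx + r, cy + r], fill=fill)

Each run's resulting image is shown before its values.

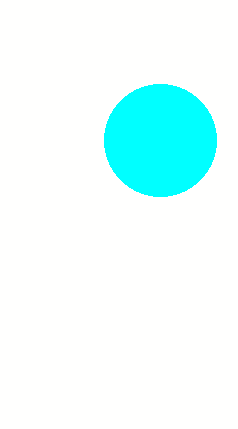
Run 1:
cx = 160; cy = 140; r = 56; fill = 'cyan'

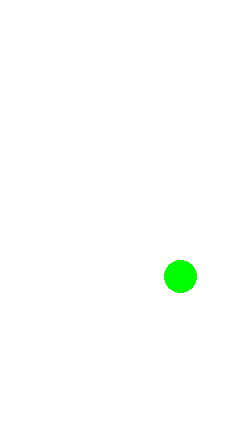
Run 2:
cx = 180
cy = 276
r = 16
fill = 'lime'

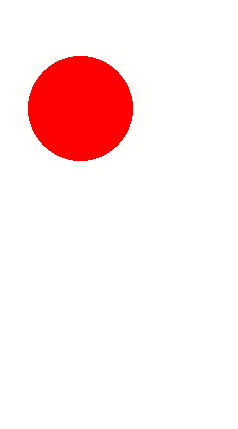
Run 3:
cx = 80, cy = 108, r = 52, fill = 'red'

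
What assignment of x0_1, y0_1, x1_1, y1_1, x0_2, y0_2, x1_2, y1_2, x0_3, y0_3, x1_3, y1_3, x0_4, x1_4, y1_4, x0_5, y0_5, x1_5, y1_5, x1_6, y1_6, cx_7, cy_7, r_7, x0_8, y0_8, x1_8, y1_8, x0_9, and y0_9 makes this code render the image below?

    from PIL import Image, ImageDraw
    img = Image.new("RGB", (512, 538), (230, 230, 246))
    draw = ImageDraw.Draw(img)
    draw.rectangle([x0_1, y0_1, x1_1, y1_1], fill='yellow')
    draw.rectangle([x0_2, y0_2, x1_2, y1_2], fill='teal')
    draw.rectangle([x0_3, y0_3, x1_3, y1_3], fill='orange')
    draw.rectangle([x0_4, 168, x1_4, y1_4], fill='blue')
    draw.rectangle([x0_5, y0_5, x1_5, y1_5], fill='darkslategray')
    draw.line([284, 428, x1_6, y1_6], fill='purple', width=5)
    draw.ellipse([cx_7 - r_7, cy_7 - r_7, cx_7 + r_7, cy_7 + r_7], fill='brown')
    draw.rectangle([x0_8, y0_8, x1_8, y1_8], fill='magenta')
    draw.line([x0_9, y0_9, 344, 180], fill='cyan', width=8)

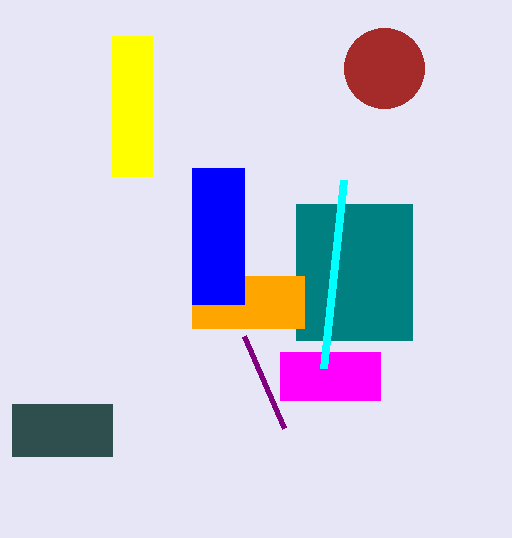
x0_1 = 112
y0_1 = 36
x1_1 = 152
y1_1 = 176
x0_2 = 296
y0_2 = 204
x1_2 = 412
y1_2 = 340
x0_3 = 192
y0_3 = 276
x1_3 = 304
y1_3 = 328
x0_4 = 192
x1_4 = 244
y1_4 = 304
x0_5 = 12
y0_5 = 404
x1_5 = 112
y1_5 = 456
x1_6 = 244
y1_6 = 336
cx_7 = 384
cy_7 = 68
r_7 = 40
x0_8 = 280
y0_8 = 352
x1_8 = 380
y1_8 = 400
x0_9 = 324
y0_9 = 368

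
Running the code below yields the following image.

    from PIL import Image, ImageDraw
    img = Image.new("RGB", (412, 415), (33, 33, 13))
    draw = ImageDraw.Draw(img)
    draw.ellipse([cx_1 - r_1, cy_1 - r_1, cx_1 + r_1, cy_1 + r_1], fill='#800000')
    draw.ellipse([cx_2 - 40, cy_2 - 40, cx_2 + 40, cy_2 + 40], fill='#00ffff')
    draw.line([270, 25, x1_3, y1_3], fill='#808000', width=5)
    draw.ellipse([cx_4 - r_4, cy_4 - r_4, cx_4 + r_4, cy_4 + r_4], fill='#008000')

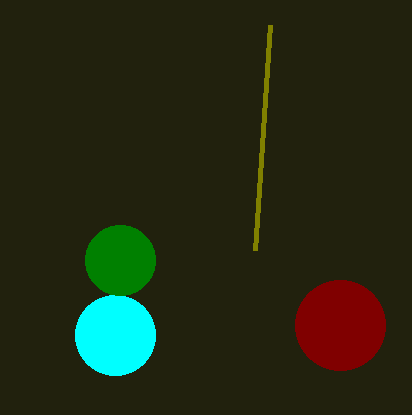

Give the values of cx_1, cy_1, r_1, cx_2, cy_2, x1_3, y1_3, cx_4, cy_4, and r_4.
cx_1 = 340, cy_1 = 325, r_1 = 45, cx_2 = 115, cy_2 = 335, x1_3 = 255, y1_3 = 250, cx_4 = 120, cy_4 = 260, r_4 = 35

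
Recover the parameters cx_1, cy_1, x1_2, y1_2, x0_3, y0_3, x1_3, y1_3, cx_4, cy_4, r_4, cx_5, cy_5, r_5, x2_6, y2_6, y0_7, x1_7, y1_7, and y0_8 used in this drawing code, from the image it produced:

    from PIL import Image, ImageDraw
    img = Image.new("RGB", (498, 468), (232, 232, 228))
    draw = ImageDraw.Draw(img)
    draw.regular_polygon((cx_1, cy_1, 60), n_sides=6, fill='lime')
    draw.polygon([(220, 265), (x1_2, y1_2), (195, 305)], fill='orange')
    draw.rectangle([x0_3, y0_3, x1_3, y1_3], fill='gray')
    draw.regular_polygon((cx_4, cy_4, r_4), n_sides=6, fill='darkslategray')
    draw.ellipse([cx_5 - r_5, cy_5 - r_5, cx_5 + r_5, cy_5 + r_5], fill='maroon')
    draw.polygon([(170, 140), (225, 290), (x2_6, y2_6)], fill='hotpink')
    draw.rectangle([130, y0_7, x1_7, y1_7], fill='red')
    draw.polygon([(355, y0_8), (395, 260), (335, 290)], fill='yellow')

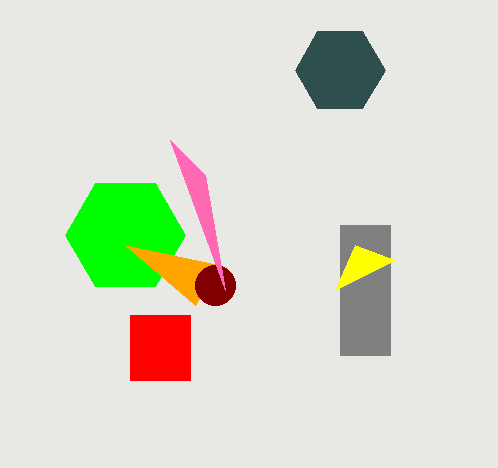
cx_1 = 125; cy_1 = 235; x1_2 = 125; y1_2 = 245; x0_3 = 340; y0_3 = 225; x1_3 = 390; y1_3 = 355; cx_4 = 340; cy_4 = 70; r_4 = 45; cx_5 = 215; cy_5 = 285; r_5 = 20; x2_6 = 205; y2_6 = 175; y0_7 = 315; x1_7 = 190; y1_7 = 380; y0_8 = 245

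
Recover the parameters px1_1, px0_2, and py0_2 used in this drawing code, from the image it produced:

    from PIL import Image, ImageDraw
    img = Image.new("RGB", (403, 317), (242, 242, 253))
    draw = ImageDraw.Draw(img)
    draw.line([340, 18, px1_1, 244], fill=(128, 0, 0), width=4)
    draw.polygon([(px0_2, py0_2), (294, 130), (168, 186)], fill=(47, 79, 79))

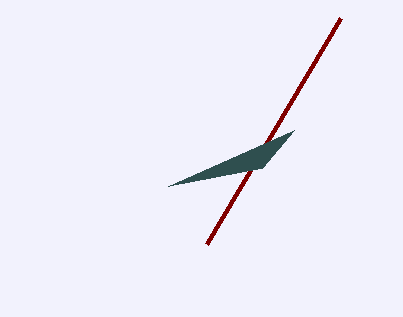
px1_1 = 206; px0_2 = 262; py0_2 = 168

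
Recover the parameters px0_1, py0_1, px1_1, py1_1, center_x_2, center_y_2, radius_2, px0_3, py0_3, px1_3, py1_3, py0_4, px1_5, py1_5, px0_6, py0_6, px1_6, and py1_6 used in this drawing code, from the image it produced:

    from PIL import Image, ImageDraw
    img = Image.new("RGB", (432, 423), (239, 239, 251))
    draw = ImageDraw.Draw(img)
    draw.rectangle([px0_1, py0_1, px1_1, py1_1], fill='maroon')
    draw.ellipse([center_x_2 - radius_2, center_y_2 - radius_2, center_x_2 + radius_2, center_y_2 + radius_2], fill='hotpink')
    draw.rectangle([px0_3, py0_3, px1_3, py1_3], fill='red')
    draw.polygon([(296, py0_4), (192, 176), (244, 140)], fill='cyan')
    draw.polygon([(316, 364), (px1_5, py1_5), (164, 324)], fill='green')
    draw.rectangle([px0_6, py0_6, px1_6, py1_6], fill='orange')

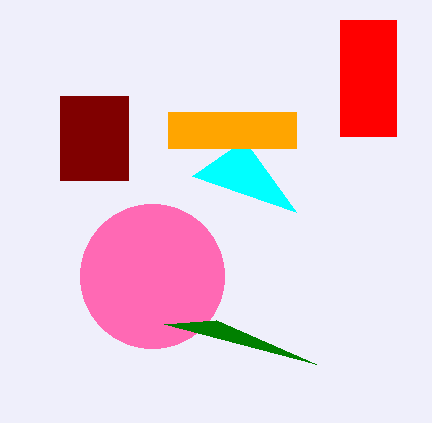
px0_1 = 60, py0_1 = 96, px1_1 = 128, py1_1 = 180, center_x_2 = 152, center_y_2 = 276, radius_2 = 72, px0_3 = 340, py0_3 = 20, px1_3 = 396, py1_3 = 136, py0_4 = 212, px1_5 = 216, py1_5 = 320, px0_6 = 168, py0_6 = 112, px1_6 = 296, py1_6 = 148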